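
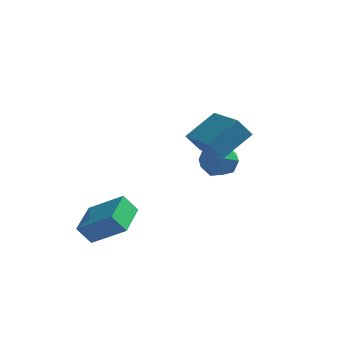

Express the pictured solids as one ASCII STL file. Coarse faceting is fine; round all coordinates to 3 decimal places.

solid 
facet normal -0.825 0.049 -0.562
outer loop
vertex -3.541 -1.678 -2.534
vertex -3.653 0.02 -2.221
vertex -2.958 -1.485 -3.373
endloop
endfacet
facet normal 0.065 -0.981 -0.181
outer loop
vertex -1.347 -1.58 -2.279
vertex -3.541 -1.678 -2.534
vertex -2.958 -1.485 -3.373
endloop
endfacet
facet normal -0.826 0.049 -0.562
outer loop
vertex -2.958 -1.485 -3.373
vertex -3.653 0.02 -2.221
vertex -3.07 0.213 -3.061
endloop
endfacet
facet normal 0.560 0.185 -0.808
outer loop
vertex -3.07 0.213 -3.061
vertex -1.347 -1.58 -2.279
vertex -2.958 -1.485 -3.373
endloop
endfacet
facet normal -0.559 -0.186 0.808
outer loop
vertex -3.541 -1.678 -2.534
vertex -2.042 -0.075 -1.127
vertex -3.653 0.02 -2.221
endloop
endfacet
facet normal 0.065 -0.981 -0.181
outer loop
vertex -1.93 -1.773 -1.439
vertex -3.541 -1.678 -2.534
vertex -1.347 -1.58 -2.279
endloop
endfacet
facet normal -0.560 -0.185 0.808
outer loop
vertex -1.93 -1.773 -1.439
vertex -2.042 -0.075 -1.127
vertex -3.541 -1.678 -2.534
endloop
endfacet
facet normal -0.065 0.981 0.181
outer loop
vertex -3.653 0.02 -2.221
vertex -2.042 -0.075 -1.127
vertex -3.07 0.213 -3.061
endloop
endfacet
facet normal 0.560 0.186 -0.808
outer loop
vertex -1.459 0.118 -1.966
vertex -1.347 -1.58 -2.279
vertex -3.07 0.213 -3.061
endloop
endfacet
facet normal -0.065 0.981 0.181
outer loop
vertex -3.07 0.213 -3.061
vertex -2.042 -0.075 -1.127
vertex -1.459 0.118 -1.966
endloop
endfacet
facet normal 0.826 -0.049 0.562
outer loop
vertex -1.459 0.118 -1.966
vertex -1.93 -1.773 -1.439
vertex -1.347 -1.58 -2.279
endloop
endfacet
facet normal 0.825 -0.049 0.562
outer loop
vertex -2.042 -0.075 -1.127
vertex -1.93 -1.773 -1.439
vertex -1.459 0.118 -1.966
endloop
endfacet
facet normal -0.685 0.691 -0.231
outer loop
vertex 0.285 1.142 2.236
vertex 1.157 2.328 3.2
vertex 0.851 1.418 1.384
endloop
endfacet
facet normal -0.496 -0.674 -0.548
outer loop
vertex 2.323 -0.068 1.88
vertex 0.285 1.142 2.236
vertex 0.851 1.418 1.384
endloop
endfacet
facet normal -0.685 0.691 -0.231
outer loop
vertex 0.851 1.418 1.384
vertex 1.157 2.328 3.2
vertex 1.723 2.604 2.348
endloop
endfacet
facet normal 0.534 0.261 -0.804
outer loop
vertex 1.723 2.604 2.348
vertex 2.323 -0.068 1.88
vertex 0.851 1.418 1.384
endloop
endfacet
facet normal -0.534 -0.261 0.804
outer loop
vertex 0.285 1.142 2.236
vertex 2.629 0.842 3.696
vertex 1.157 2.328 3.2
endloop
endfacet
facet normal -0.496 -0.674 -0.548
outer loop
vertex 1.757 -0.344 2.732
vertex 0.285 1.142 2.236
vertex 2.323 -0.068 1.88
endloop
endfacet
facet normal -0.534 -0.261 0.804
outer loop
vertex 1.757 -0.344 2.732
vertex 2.629 0.842 3.696
vertex 0.285 1.142 2.236
endloop
endfacet
facet normal 0.496 0.674 0.548
outer loop
vertex 1.157 2.328 3.2
vertex 2.629 0.842 3.696
vertex 1.723 2.604 2.348
endloop
endfacet
facet normal 0.534 0.261 -0.804
outer loop
vertex 3.195 1.118 2.844
vertex 2.323 -0.068 1.88
vertex 1.723 2.604 2.348
endloop
endfacet
facet normal 0.496 0.674 0.548
outer loop
vertex 1.723 2.604 2.348
vertex 2.629 0.842 3.696
vertex 3.195 1.118 2.844
endloop
endfacet
facet normal 0.685 -0.691 0.231
outer loop
vertex 3.195 1.118 2.844
vertex 1.757 -0.344 2.732
vertex 2.323 -0.068 1.88
endloop
endfacet
facet normal 0.685 -0.691 0.231
outer loop
vertex 2.629 0.842 3.696
vertex 1.757 -0.344 2.732
vertex 3.195 1.118 2.844
endloop
endfacet
facet normal -0.909 -0.370 0.193
outer loop
vertex -0.062 3.987 -0.638
vertex 0.342 3.043 -0.543
vertex 0.267 3.657 0.281
endloop
endfacet
facet normal -0.856 0.306 0.416
outer loop
vertex -0.062 3.987 -0.638
vertex 0.267 3.657 0.281
vertex 0.465 4.622 -0.021
endloop
endfacet
facet normal -0.687 0.712 -0.146
outer loop
vertex -0.062 3.987 -0.638
vertex 0.465 4.622 -0.021
vertex 0.662 4.605 -1.032
endloop
endfacet
facet normal -0.635 0.287 -0.717
outer loop
vertex -0.062 3.987 -0.638
vertex 0.662 4.605 -1.032
vertex 0.586 3.629 -1.355
endloop
endfacet
facet normal -0.772 -0.382 -0.508
outer loop
vertex -0.062 3.987 -0.638
vertex 0.586 3.629 -1.355
vertex 0.342 3.043 -0.543
endloop
endfacet
facet normal -0.319 0.342 0.884
outer loop
vertex 0.465 4.622 -0.021
vertex 0.267 3.657 0.281
vertex 1.194 4.071 0.455
endloop
endfacet
facet normal -0.404 -0.751 0.523
outer loop
vertex 0.267 3.657 0.281
vertex 0.342 3.043 -0.543
vertex 1.118 3.095 0.132
endloop
endfacet
facet normal -0.183 -0.770 -0.611
outer loop
vertex 0.342 3.043 -0.543
vertex 0.586 3.629 -1.355
vertex 1.315 3.078 -0.879
endloop
endfacet
facet normal 0.039 0.311 -0.950
outer loop
vertex 0.586 3.629 -1.355
vertex 0.662 4.605 -1.032
vertex 1.513 4.043 -1.181
endloop
endfacet
facet normal -0.045 0.999 -0.026
outer loop
vertex 0.662 4.605 -1.032
vertex 0.465 4.622 -0.021
vertex 1.438 4.657 -0.357
endloop
endfacet
facet normal 0.635 -0.287 0.717
outer loop
vertex 1.842 3.713 -0.262
vertex 1.194 4.071 0.455
vertex 1.118 3.095 0.132
endloop
endfacet
facet normal 0.687 -0.712 0.146
outer loop
vertex 1.842 3.713 -0.262
vertex 1.118 3.095 0.132
vertex 1.315 3.078 -0.879
endloop
endfacet
facet normal 0.856 -0.306 -0.416
outer loop
vertex 1.842 3.713 -0.262
vertex 1.315 3.078 -0.879
vertex 1.513 4.043 -1.181
endloop
endfacet
facet normal 0.909 0.370 -0.193
outer loop
vertex 1.842 3.713 -0.262
vertex 1.513 4.043 -1.181
vertex 1.438 4.657 -0.357
endloop
endfacet
facet normal 0.772 0.382 0.508
outer loop
vertex 1.842 3.713 -0.262
vertex 1.438 4.657 -0.357
vertex 1.194 4.071 0.455
endloop
endfacet
facet normal -0.039 -0.311 0.950
outer loop
vertex 1.118 3.095 0.132
vertex 1.194 4.071 0.455
vertex 0.267 3.657 0.281
endloop
endfacet
facet normal 0.045 -0.999 0.026
outer loop
vertex 1.315 3.078 -0.879
vertex 1.118 3.095 0.132
vertex 0.342 3.043 -0.543
endloop
endfacet
facet normal 0.319 -0.342 -0.884
outer loop
vertex 1.513 4.043 -1.181
vertex 1.315 3.078 -0.879
vertex 0.586 3.629 -1.355
endloop
endfacet
facet normal 0.404 0.751 -0.523
outer loop
vertex 1.438 4.657 -0.357
vertex 1.513 4.043 -1.181
vertex 0.662 4.605 -1.032
endloop
endfacet
facet normal 0.183 0.770 0.611
outer loop
vertex 1.194 4.071 0.455
vertex 1.438 4.657 -0.357
vertex 0.465 4.622 -0.021
endloop
endfacet

endsolid


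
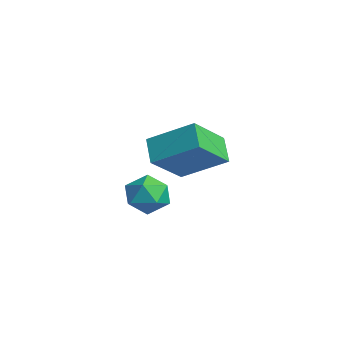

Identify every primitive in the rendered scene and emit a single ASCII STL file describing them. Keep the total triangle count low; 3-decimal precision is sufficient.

solid 
facet normal -0.798 0.430 0.423
outer loop
vertex 2.029 -1.959 -1.8
vertex 1.59 -2.697 -1.878
vertex 2.051 -2.543 -1.166
endloop
endfacet
facet normal -0.192 0.718 0.668
outer loop
vertex 2.029 -1.959 -1.8
vertex 2.051 -2.543 -1.166
vertex 2.773 -2.133 -1.399
endloop
endfacet
facet normal 0.169 0.979 0.111
outer loop
vertex 2.029 -1.959 -1.8
vertex 2.773 -2.133 -1.399
vertex 2.758 -2.033 -2.255
endloop
endfacet
facet normal -0.213 0.852 -0.479
outer loop
vertex 2.029 -1.959 -1.8
vertex 2.758 -2.033 -2.255
vertex 2.027 -2.382 -2.551
endloop
endfacet
facet normal -0.810 0.512 -0.286
outer loop
vertex 2.029 -1.959 -1.8
vertex 2.027 -2.382 -2.551
vertex 1.59 -2.697 -1.878
endloop
endfacet
facet normal 0.198 0.198 0.960
outer loop
vertex 2.773 -2.133 -1.399
vertex 2.051 -2.543 -1.166
vertex 2.793 -2.978 -1.229
endloop
endfacet
facet normal -0.781 -0.269 0.564
outer loop
vertex 2.051 -2.543 -1.166
vertex 1.59 -2.697 -1.878
vertex 2.062 -3.327 -1.525
endloop
endfacet
facet normal -0.801 -0.136 -0.584
outer loop
vertex 1.59 -2.697 -1.878
vertex 2.027 -2.382 -2.551
vertex 2.047 -3.227 -2.381
endloop
endfacet
facet normal 0.166 0.412 -0.896
outer loop
vertex 2.027 -2.382 -2.551
vertex 2.758 -2.033 -2.255
vertex 2.769 -2.817 -2.614
endloop
endfacet
facet normal 0.783 0.619 0.059
outer loop
vertex 2.758 -2.033 -2.255
vertex 2.773 -2.133 -1.399
vertex 3.23 -2.663 -1.902
endloop
endfacet
facet normal 0.213 -0.852 0.479
outer loop
vertex 2.791 -3.401 -1.98
vertex 2.793 -2.978 -1.229
vertex 2.062 -3.327 -1.525
endloop
endfacet
facet normal -0.169 -0.979 -0.111
outer loop
vertex 2.791 -3.401 -1.98
vertex 2.062 -3.327 -1.525
vertex 2.047 -3.227 -2.381
endloop
endfacet
facet normal 0.192 -0.718 -0.668
outer loop
vertex 2.791 -3.401 -1.98
vertex 2.047 -3.227 -2.381
vertex 2.769 -2.817 -2.614
endloop
endfacet
facet normal 0.798 -0.430 -0.423
outer loop
vertex 2.791 -3.401 -1.98
vertex 2.769 -2.817 -2.614
vertex 3.23 -2.663 -1.902
endloop
endfacet
facet normal 0.810 -0.512 0.286
outer loop
vertex 2.791 -3.401 -1.98
vertex 3.23 -2.663 -1.902
vertex 2.793 -2.978 -1.229
endloop
endfacet
facet normal -0.166 -0.412 0.896
outer loop
vertex 2.062 -3.327 -1.525
vertex 2.793 -2.978 -1.229
vertex 2.051 -2.543 -1.166
endloop
endfacet
facet normal -0.783 -0.619 -0.059
outer loop
vertex 2.047 -3.227 -2.381
vertex 2.062 -3.327 -1.525
vertex 1.59 -2.697 -1.878
endloop
endfacet
facet normal -0.198 -0.198 -0.960
outer loop
vertex 2.769 -2.817 -2.614
vertex 2.047 -3.227 -2.381
vertex 2.027 -2.382 -2.551
endloop
endfacet
facet normal 0.781 0.269 -0.564
outer loop
vertex 3.23 -2.663 -1.902
vertex 2.769 -2.817 -2.614
vertex 2.758 -2.033 -2.255
endloop
endfacet
facet normal 0.801 0.136 0.584
outer loop
vertex 2.793 -2.978 -1.229
vertex 3.23 -2.663 -1.902
vertex 2.773 -2.133 -1.399
endloop
endfacet
facet normal -0.776 0.152 0.612
outer loop
vertex -0.695 0.174 -0.316
vertex -1.381 1.564 -1.531
vertex -1.742 -1.203 -1.3
endloop
endfacet
facet normal 0.349 -0.706 0.617
outer loop
vertex -0.819 -1.384 -2.029
vertex -0.695 0.174 -0.316
vertex -1.742 -1.203 -1.3
endloop
endfacet
facet normal -0.776 0.152 0.612
outer loop
vertex -1.742 -1.203 -1.3
vertex -1.381 1.564 -1.531
vertex -2.428 0.188 -2.515
endloop
endfacet
facet normal -0.526 -0.692 -0.495
outer loop
vertex -2.428 0.188 -2.515
vertex -0.819 -1.384 -2.029
vertex -1.742 -1.203 -1.3
endloop
endfacet
facet normal 0.526 0.692 0.494
outer loop
vertex -0.695 0.174 -0.316
vertex -0.458 1.383 -2.26
vertex -1.381 1.564 -1.531
endloop
endfacet
facet normal 0.348 -0.706 0.617
outer loop
vertex 0.228 -0.008 -1.045
vertex -0.695 0.174 -0.316
vertex -0.819 -1.384 -2.029
endloop
endfacet
facet normal 0.527 0.692 0.494
outer loop
vertex 0.228 -0.008 -1.045
vertex -0.458 1.383 -2.26
vertex -0.695 0.174 -0.316
endloop
endfacet
facet normal -0.348 0.706 -0.617
outer loop
vertex -1.381 1.564 -1.531
vertex -0.458 1.383 -2.26
vertex -2.428 0.188 -2.515
endloop
endfacet
facet normal -0.527 -0.692 -0.494
outer loop
vertex -1.505 0.006 -3.244
vertex -0.819 -1.384 -2.029
vertex -2.428 0.188 -2.515
endloop
endfacet
facet normal -0.348 0.706 -0.617
outer loop
vertex -2.428 0.188 -2.515
vertex -0.458 1.383 -2.26
vertex -1.505 0.006 -3.244
endloop
endfacet
facet normal 0.776 -0.152 -0.612
outer loop
vertex -1.505 0.006 -3.244
vertex 0.228 -0.008 -1.045
vertex -0.819 -1.384 -2.029
endloop
endfacet
facet normal 0.776 -0.152 -0.612
outer loop
vertex -0.458 1.383 -2.26
vertex 0.228 -0.008 -1.045
vertex -1.505 0.006 -3.244
endloop
endfacet

endsolid


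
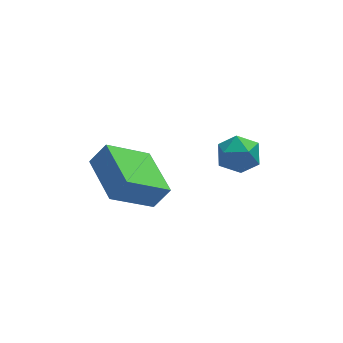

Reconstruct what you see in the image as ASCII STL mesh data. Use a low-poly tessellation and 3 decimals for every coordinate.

solid 
facet normal -0.776 -0.174 0.606
outer loop
vertex -3.773 0.555 1.205
vertex -4.113 2.542 1.339
vertex -4.381 0.505 0.412
endloop
endfacet
facet normal 0.168 -0.983 -0.067
outer loop
vertex -2.807 0.858 -0.819
vertex -3.773 0.555 1.205
vertex -4.381 0.505 0.412
endloop
endfacet
facet normal -0.775 -0.174 0.607
outer loop
vertex -4.381 0.505 0.412
vertex -4.113 2.542 1.339
vertex -4.722 2.491 0.547
endloop
endfacet
facet normal -0.608 -0.051 -0.792
outer loop
vertex -4.722 2.491 0.547
vertex -2.807 0.858 -0.819
vertex -4.381 0.505 0.412
endloop
endfacet
facet normal 0.608 0.051 0.792
outer loop
vertex -3.773 0.555 1.205
vertex -2.539 2.895 0.108
vertex -4.113 2.542 1.339
endloop
endfacet
facet normal 0.169 -0.983 -0.067
outer loop
vertex -2.198 0.909 -0.027
vertex -3.773 0.555 1.205
vertex -2.807 0.858 -0.819
endloop
endfacet
facet normal 0.608 0.051 0.792
outer loop
vertex -2.198 0.909 -0.027
vertex -2.539 2.895 0.108
vertex -3.773 0.555 1.205
endloop
endfacet
facet normal -0.169 0.983 0.066
outer loop
vertex -4.113 2.542 1.339
vertex -2.539 2.895 0.108
vertex -4.722 2.491 0.547
endloop
endfacet
facet normal -0.608 -0.051 -0.792
outer loop
vertex -3.147 2.845 -0.685
vertex -2.807 0.858 -0.819
vertex -4.722 2.491 0.547
endloop
endfacet
facet normal -0.168 0.983 0.067
outer loop
vertex -4.722 2.491 0.547
vertex -2.539 2.895 0.108
vertex -3.147 2.845 -0.685
endloop
endfacet
facet normal 0.775 0.174 -0.607
outer loop
vertex -3.147 2.845 -0.685
vertex -2.198 0.909 -0.027
vertex -2.807 0.858 -0.819
endloop
endfacet
facet normal 0.776 0.174 -0.606
outer loop
vertex -2.539 2.895 0.108
vertex -2.198 0.909 -0.027
vertex -3.147 2.845 -0.685
endloop
endfacet
facet normal -0.785 0.460 -0.415
outer loop
vertex 0.087 1.99 0.286
vertex -0.427 1.348 0.548
vertex -0.296 2.031 1.057
endloop
endfacet
facet normal -0.298 0.934 -0.198
outer loop
vertex 0.087 1.99 0.286
vertex -0.296 2.031 1.057
vertex 0.527 2.275 0.97
endloop
endfacet
facet normal 0.316 0.786 -0.531
outer loop
vertex 0.087 1.99 0.286
vertex 0.527 2.275 0.97
vertex 0.904 1.743 0.406
endloop
endfacet
facet normal 0.207 0.221 -0.953
outer loop
vertex 0.087 1.99 0.286
vertex 0.904 1.743 0.406
vertex 0.315 1.17 0.145
endloop
endfacet
facet normal -0.474 0.020 -0.881
outer loop
vertex 0.087 1.99 0.286
vertex 0.315 1.17 0.145
vertex -0.427 1.348 0.548
endloop
endfacet
facet normal -0.197 0.842 0.502
outer loop
vertex 0.527 2.275 0.97
vertex -0.296 2.031 1.057
vertex 0.285 1.81 1.655
endloop
endfacet
facet normal -0.985 0.075 0.153
outer loop
vertex -0.296 2.031 1.057
vertex -0.427 1.348 0.548
vertex -0.304 1.237 1.394
endloop
endfacet
facet normal -0.480 -0.638 -0.602
outer loop
vertex -0.427 1.348 0.548
vertex 0.315 1.17 0.145
vertex 0.073 0.705 0.83
endloop
endfacet
facet normal 0.621 -0.311 -0.719
outer loop
vertex 0.315 1.17 0.145
vertex 0.904 1.743 0.406
vertex 0.896 0.949 0.743
endloop
endfacet
facet normal 0.797 0.603 -0.037
outer loop
vertex 0.904 1.743 0.406
vertex 0.527 2.275 0.97
vertex 1.027 1.632 1.252
endloop
endfacet
facet normal -0.207 -0.221 0.953
outer loop
vertex 0.513 0.99 1.514
vertex 0.285 1.81 1.655
vertex -0.304 1.237 1.394
endloop
endfacet
facet normal -0.316 -0.786 0.531
outer loop
vertex 0.513 0.99 1.514
vertex -0.304 1.237 1.394
vertex 0.073 0.705 0.83
endloop
endfacet
facet normal 0.298 -0.934 0.198
outer loop
vertex 0.513 0.99 1.514
vertex 0.073 0.705 0.83
vertex 0.896 0.949 0.743
endloop
endfacet
facet normal 0.785 -0.460 0.415
outer loop
vertex 0.513 0.99 1.514
vertex 0.896 0.949 0.743
vertex 1.027 1.632 1.252
endloop
endfacet
facet normal 0.474 -0.020 0.881
outer loop
vertex 0.513 0.99 1.514
vertex 1.027 1.632 1.252
vertex 0.285 1.81 1.655
endloop
endfacet
facet normal -0.621 0.311 0.719
outer loop
vertex -0.304 1.237 1.394
vertex 0.285 1.81 1.655
vertex -0.296 2.031 1.057
endloop
endfacet
facet normal -0.797 -0.603 0.037
outer loop
vertex 0.073 0.705 0.83
vertex -0.304 1.237 1.394
vertex -0.427 1.348 0.548
endloop
endfacet
facet normal 0.197 -0.842 -0.502
outer loop
vertex 0.896 0.949 0.743
vertex 0.073 0.705 0.83
vertex 0.315 1.17 0.145
endloop
endfacet
facet normal 0.985 -0.075 -0.153
outer loop
vertex 1.027 1.632 1.252
vertex 0.896 0.949 0.743
vertex 0.904 1.743 0.406
endloop
endfacet
facet normal 0.480 0.638 0.602
outer loop
vertex 0.285 1.81 1.655
vertex 1.027 1.632 1.252
vertex 0.527 2.275 0.97
endloop
endfacet

endsolid


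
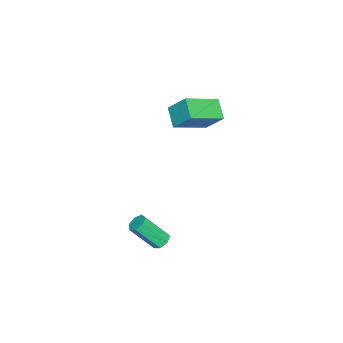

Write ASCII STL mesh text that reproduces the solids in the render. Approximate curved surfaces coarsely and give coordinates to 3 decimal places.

solid 
facet normal -0.690 0.587 -0.424
outer loop
vertex -4.672 -0.83 0.959
vertex -3.78 -0.224 0.347
vertex -4.796 -1.798 -0.18
endloop
endfacet
facet normal -0.719 -0.489 0.494
outer loop
vertex -3.34 -3.036 0.713
vertex -4.672 -0.83 0.959
vertex -4.796 -1.798 -0.18
endloop
endfacet
facet normal -0.690 0.587 -0.423
outer loop
vertex -4.796 -1.798 -0.18
vertex -3.78 -0.224 0.347
vertex -3.904 -1.191 -0.792
endloop
endfacet
facet normal -0.082 -0.645 -0.760
outer loop
vertex -3.904 -1.191 -0.792
vertex -3.34 -3.036 0.713
vertex -4.796 -1.798 -0.18
endloop
endfacet
facet normal 0.083 0.645 0.760
outer loop
vertex -4.672 -0.83 0.959
vertex -2.324 -1.462 1.24
vertex -3.78 -0.224 0.347
endloop
endfacet
facet normal -0.719 -0.489 0.494
outer loop
vertex -3.216 -2.069 1.852
vertex -4.672 -0.83 0.959
vertex -3.34 -3.036 0.713
endloop
endfacet
facet normal 0.083 0.645 0.760
outer loop
vertex -3.216 -2.069 1.852
vertex -2.324 -1.462 1.24
vertex -4.672 -0.83 0.959
endloop
endfacet
facet normal 0.719 0.489 -0.494
outer loop
vertex -3.78 -0.224 0.347
vertex -2.324 -1.462 1.24
vertex -3.904 -1.191 -0.792
endloop
endfacet
facet normal -0.083 -0.645 -0.760
outer loop
vertex -2.448 -2.43 0.101
vertex -3.34 -3.036 0.713
vertex -3.904 -1.191 -0.792
endloop
endfacet
facet normal 0.719 0.489 -0.494
outer loop
vertex -3.904 -1.191 -0.792
vertex -2.324 -1.462 1.24
vertex -2.448 -2.43 0.101
endloop
endfacet
facet normal 0.690 -0.587 0.424
outer loop
vertex -2.448 -2.43 0.101
vertex -3.216 -2.069 1.852
vertex -3.34 -3.036 0.713
endloop
endfacet
facet normal 0.690 -0.587 0.424
outer loop
vertex -2.324 -1.462 1.24
vertex -3.216 -2.069 1.852
vertex -2.448 -2.43 0.101
endloop
endfacet
facet normal -0.185 0.612 -0.769
outer loop
vertex 2.985 -1.43 -4.334
vertex 2.589 -1.194 -4.051
vertex 3.113 -1.062 -4.072
endloop
endfacet
facet normal 0.944 -0.107 -0.311
outer loop
vertex 2.985 -1.43 -4.334
vertex 3.113 -1.062 -4.072
vertex 3.326 -2.561 -2.911
endloop
endfacet
facet normal 0.944 -0.107 -0.311
outer loop
vertex 3.326 -2.561 -2.911
vertex 3.113 -1.062 -4.072
vertex 3.454 -2.194 -2.649
endloop
endfacet
facet normal 0.184 -0.613 0.768
outer loop
vertex 3.326 -2.561 -2.911
vertex 3.454 -2.194 -2.649
vertex 2.931 -2.326 -2.629
endloop
endfacet
facet normal -0.185 0.611 -0.770
outer loop
vertex 3.113 -1.062 -4.072
vertex 2.589 -1.194 -4.051
vertex 2.846 -0.794 -3.795
endloop
endfacet
facet normal 0.801 0.547 0.243
outer loop
vertex 3.113 -1.062 -4.072
vertex 2.846 -0.794 -3.795
vertex 3.454 -2.194 -2.649
endloop
endfacet
facet normal 0.802 0.546 0.242
outer loop
vertex 3.454 -2.194 -2.649
vertex 2.846 -0.794 -3.795
vertex 3.188 -1.926 -2.372
endloop
endfacet
facet normal 0.184 -0.612 0.769
outer loop
vertex 3.454 -2.194 -2.649
vertex 3.188 -1.926 -2.372
vertex 2.931 -2.326 -2.629
endloop
endfacet
facet normal -0.184 0.611 -0.770
outer loop
vertex 2.846 -0.794 -3.795
vertex 2.589 -1.194 -4.051
vertex 2.386 -0.827 -3.711
endloop
endfacet
facet normal 0.055 0.788 0.613
outer loop
vertex 2.846 -0.794 -3.795
vertex 2.386 -0.827 -3.711
vertex 3.188 -1.926 -2.372
endloop
endfacet
facet normal 0.055 0.788 0.613
outer loop
vertex 3.188 -1.926 -2.372
vertex 2.386 -0.827 -3.711
vertex 2.728 -1.959 -2.288
endloop
endfacet
facet normal 0.184 -0.612 0.769
outer loop
vertex 3.188 -1.926 -2.372
vertex 2.728 -1.959 -2.288
vertex 2.931 -2.326 -2.629
endloop
endfacet
facet normal -0.184 0.611 -0.770
outer loop
vertex 2.386 -0.827 -3.711
vertex 2.589 -1.194 -4.051
vertex 2.079 -1.136 -3.883
endloop
endfacet
facet normal -0.732 0.436 0.523
outer loop
vertex 2.386 -0.827 -3.711
vertex 2.079 -1.136 -3.883
vertex 2.728 -1.959 -2.288
endloop
endfacet
facet normal -0.732 0.436 0.523
outer loop
vertex 2.728 -1.959 -2.288
vertex 2.079 -1.136 -3.883
vertex 2.421 -2.268 -2.46
endloop
endfacet
facet normal 0.185 -0.612 0.769
outer loop
vertex 2.728 -1.959 -2.288
vertex 2.421 -2.268 -2.46
vertex 2.931 -2.326 -2.629
endloop
endfacet
facet normal -0.184 0.612 -0.769
outer loop
vertex 2.079 -1.136 -3.883
vertex 2.589 -1.194 -4.051
vertex 2.156 -1.489 -4.182
endloop
endfacet
facet normal -0.969 -0.244 0.039
outer loop
vertex 2.079 -1.136 -3.883
vertex 2.156 -1.489 -4.182
vertex 2.421 -2.268 -2.46
endloop
endfacet
facet normal -0.969 -0.244 0.039
outer loop
vertex 2.421 -2.268 -2.46
vertex 2.156 -1.489 -4.182
vertex 2.498 -2.621 -2.759
endloop
endfacet
facet normal 0.185 -0.611 0.769
outer loop
vertex 2.421 -2.268 -2.46
vertex 2.498 -2.621 -2.759
vertex 2.931 -2.326 -2.629
endloop
endfacet
facet normal -0.185 0.613 -0.768
outer loop
vertex 2.156 -1.489 -4.182
vertex 2.589 -1.194 -4.051
vertex 2.559 -1.619 -4.383
endloop
endfacet
facet normal -0.476 -0.741 -0.475
outer loop
vertex 2.156 -1.489 -4.182
vertex 2.559 -1.619 -4.383
vertex 2.498 -2.621 -2.759
endloop
endfacet
facet normal -0.476 -0.741 -0.475
outer loop
vertex 2.498 -2.621 -2.759
vertex 2.559 -1.619 -4.383
vertex 2.901 -2.751 -2.96
endloop
endfacet
facet normal 0.186 -0.612 0.769
outer loop
vertex 2.498 -2.621 -2.759
vertex 2.901 -2.751 -2.96
vertex 2.931 -2.326 -2.629
endloop
endfacet
facet normal -0.184 0.613 -0.768
outer loop
vertex 2.559 -1.619 -4.383
vertex 2.589 -1.194 -4.051
vertex 2.985 -1.43 -4.334
endloop
endfacet
facet normal 0.374 -0.680 -0.631
outer loop
vertex 2.559 -1.619 -4.383
vertex 2.985 -1.43 -4.334
vertex 2.901 -2.751 -2.96
endloop
endfacet
facet normal 0.376 -0.679 -0.630
outer loop
vertex 2.901 -2.751 -2.96
vertex 2.985 -1.43 -4.334
vertex 3.326 -2.561 -2.911
endloop
endfacet
facet normal 0.185 -0.612 0.769
outer loop
vertex 2.901 -2.751 -2.96
vertex 3.326 -2.561 -2.911
vertex 2.931 -2.326 -2.629
endloop
endfacet

endsolid


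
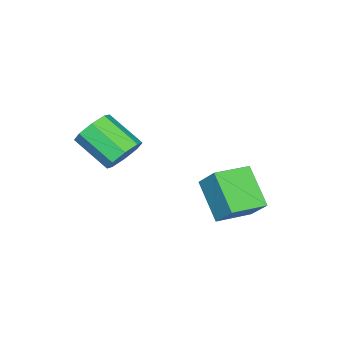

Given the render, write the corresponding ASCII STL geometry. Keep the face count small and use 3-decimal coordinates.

solid 
facet normal 0.069 0.828 -0.557
outer loop
vertex 0.019 -1.08 1.572
vertex -0.554 -1.448 0.954
vertex -0.655 -0.932 1.709
endloop
endfacet
facet normal 0.278 0.520 0.808
outer loop
vertex 0.019 -1.08 1.572
vertex -0.655 -0.932 1.709
vertex -0.112 -2.645 2.624
endloop
endfacet
facet normal 0.279 0.520 0.808
outer loop
vertex -0.112 -2.645 2.624
vertex -0.655 -0.932 1.709
vertex -0.787 -2.496 2.761
endloop
endfacet
facet normal -0.070 -0.828 0.556
outer loop
vertex -0.112 -2.645 2.624
vertex -0.787 -2.496 2.761
vertex -0.686 -3.012 2.006
endloop
endfacet
facet normal 0.071 0.828 -0.556
outer loop
vertex -0.655 -0.932 1.709
vertex -0.554 -1.448 0.954
vertex -1.271 -1.085 1.403
endloop
endfacet
facet normal -0.480 0.517 0.708
outer loop
vertex -0.655 -0.932 1.709
vertex -1.271 -1.085 1.403
vertex -0.787 -2.496 2.761
endloop
endfacet
facet normal -0.482 0.516 0.708
outer loop
vertex -0.787 -2.496 2.761
vertex -1.271 -1.085 1.403
vertex -1.402 -2.65 2.455
endloop
endfacet
facet normal -0.070 -0.828 0.557
outer loop
vertex -0.787 -2.496 2.761
vertex -1.402 -2.65 2.455
vertex -0.686 -3.012 2.006
endloop
endfacet
facet normal 0.071 0.828 -0.557
outer loop
vertex -1.271 -1.085 1.403
vertex -0.554 -1.448 0.954
vertex -1.466 -1.451 0.834
endloop
endfacet
facet normal -0.958 0.210 0.193
outer loop
vertex -1.271 -1.085 1.403
vertex -1.466 -1.451 0.834
vertex -1.402 -2.65 2.455
endloop
endfacet
facet normal -0.958 0.211 0.194
outer loop
vertex -1.402 -2.65 2.455
vertex -1.466 -1.451 0.834
vertex -1.598 -3.016 1.887
endloop
endfacet
facet normal -0.069 -0.828 0.557
outer loop
vertex -1.402 -2.65 2.455
vertex -1.598 -3.016 1.887
vertex -0.686 -3.012 2.006
endloop
endfacet
facet normal 0.071 0.828 -0.557
outer loop
vertex -1.466 -1.451 0.834
vertex -0.554 -1.448 0.954
vertex -1.128 -1.815 0.336
endloop
endfacet
facet normal -0.874 -0.218 -0.434
outer loop
vertex -1.466 -1.451 0.834
vertex -1.128 -1.815 0.336
vertex -1.598 -3.016 1.887
endloop
endfacet
facet normal -0.874 -0.219 -0.434
outer loop
vertex -1.598 -3.016 1.887
vertex -1.128 -1.815 0.336
vertex -1.259 -3.38 1.388
endloop
endfacet
facet normal -0.069 -0.828 0.557
outer loop
vertex -1.598 -3.016 1.887
vertex -1.259 -3.38 1.388
vertex -0.686 -3.012 2.006
endloop
endfacet
facet normal 0.070 0.828 -0.556
outer loop
vertex -1.128 -1.815 0.336
vertex -0.554 -1.448 0.954
vertex -0.453 -1.964 0.199
endloop
endfacet
facet normal -0.279 -0.520 -0.808
outer loop
vertex -1.128 -1.815 0.336
vertex -0.453 -1.964 0.199
vertex -1.259 -3.38 1.388
endloop
endfacet
facet normal -0.278 -0.520 -0.808
outer loop
vertex -1.259 -3.38 1.388
vertex -0.453 -1.964 0.199
vertex -0.585 -3.528 1.251
endloop
endfacet
facet normal -0.069 -0.828 0.557
outer loop
vertex -1.259 -3.38 1.388
vertex -0.585 -3.528 1.251
vertex -0.686 -3.012 2.006
endloop
endfacet
facet normal 0.070 0.828 -0.557
outer loop
vertex -0.453 -1.964 0.199
vertex -0.554 -1.448 0.954
vertex 0.162 -1.81 0.505
endloop
endfacet
facet normal 0.482 -0.517 -0.708
outer loop
vertex -0.453 -1.964 0.199
vertex 0.162 -1.81 0.505
vertex -0.585 -3.528 1.251
endloop
endfacet
facet normal 0.480 -0.517 -0.709
outer loop
vertex -0.585 -3.528 1.251
vertex 0.162 -1.81 0.505
vertex 0.031 -3.375 1.557
endloop
endfacet
facet normal -0.071 -0.828 0.556
outer loop
vertex -0.585 -3.528 1.251
vertex 0.031 -3.375 1.557
vertex -0.686 -3.012 2.006
endloop
endfacet
facet normal 0.069 0.828 -0.557
outer loop
vertex 0.162 -1.81 0.505
vertex -0.554 -1.448 0.954
vertex 0.358 -1.444 1.073
endloop
endfacet
facet normal 0.958 -0.211 -0.195
outer loop
vertex 0.162 -1.81 0.505
vertex 0.358 -1.444 1.073
vertex 0.031 -3.375 1.557
endloop
endfacet
facet normal 0.958 -0.211 -0.193
outer loop
vertex 0.031 -3.375 1.557
vertex 0.358 -1.444 1.073
vertex 0.226 -3.009 2.126
endloop
endfacet
facet normal -0.071 -0.828 0.557
outer loop
vertex 0.031 -3.375 1.557
vertex 0.226 -3.009 2.126
vertex -0.686 -3.012 2.006
endloop
endfacet
facet normal 0.069 0.828 -0.557
outer loop
vertex 0.358 -1.444 1.073
vertex -0.554 -1.448 0.954
vertex 0.019 -1.08 1.572
endloop
endfacet
facet normal 0.874 0.218 0.434
outer loop
vertex 0.358 -1.444 1.073
vertex 0.019 -1.08 1.572
vertex 0.226 -3.009 2.126
endloop
endfacet
facet normal 0.874 0.218 0.434
outer loop
vertex 0.226 -3.009 2.126
vertex 0.019 -1.08 1.572
vertex -0.112 -2.645 2.624
endloop
endfacet
facet normal -0.071 -0.828 0.557
outer loop
vertex 0.226 -3.009 2.126
vertex -0.112 -2.645 2.624
vertex -0.686 -3.012 2.006
endloop
endfacet
facet normal -0.413 -0.610 0.677
outer loop
vertex -3.304 0.971 -0.802
vertex -4.756 1.781 -0.957
vertex -3.702 0.05 -1.875
endloop
endfacet
facet normal 0.870 -0.485 0.093
outer loop
vertex -2.844 1.319 -3.283
vertex -3.304 0.971 -0.802
vertex -3.702 0.05 -1.875
endloop
endfacet
facet normal -0.413 -0.610 0.676
outer loop
vertex -3.702 0.05 -1.875
vertex -4.756 1.781 -0.957
vertex -5.155 0.86 -2.031
endloop
endfacet
facet normal -0.271 -0.627 -0.730
outer loop
vertex -5.155 0.86 -2.031
vertex -2.844 1.319 -3.283
vertex -3.702 0.05 -1.875
endloop
endfacet
facet normal 0.272 0.627 0.730
outer loop
vertex -3.304 0.971 -0.802
vertex -3.898 3.05 -2.365
vertex -4.756 1.781 -0.957
endloop
endfacet
facet normal 0.869 -0.485 0.093
outer loop
vertex -2.445 2.24 -2.209
vertex -3.304 0.971 -0.802
vertex -2.844 1.319 -3.283
endloop
endfacet
facet normal 0.271 0.627 0.731
outer loop
vertex -2.445 2.24 -2.209
vertex -3.898 3.05 -2.365
vertex -3.304 0.971 -0.802
endloop
endfacet
facet normal -0.870 0.485 -0.093
outer loop
vertex -4.756 1.781 -0.957
vertex -3.898 3.05 -2.365
vertex -5.155 0.86 -2.031
endloop
endfacet
facet normal -0.271 -0.626 -0.731
outer loop
vertex -4.296 2.129 -3.438
vertex -2.844 1.319 -3.283
vertex -5.155 0.86 -2.031
endloop
endfacet
facet normal -0.870 0.485 -0.094
outer loop
vertex -5.155 0.86 -2.031
vertex -3.898 3.05 -2.365
vertex -4.296 2.129 -3.438
endloop
endfacet
facet normal 0.413 0.610 -0.676
outer loop
vertex -4.296 2.129 -3.438
vertex -2.445 2.24 -2.209
vertex -2.844 1.319 -3.283
endloop
endfacet
facet normal 0.413 0.610 -0.677
outer loop
vertex -3.898 3.05 -2.365
vertex -2.445 2.24 -2.209
vertex -4.296 2.129 -3.438
endloop
endfacet

endsolid


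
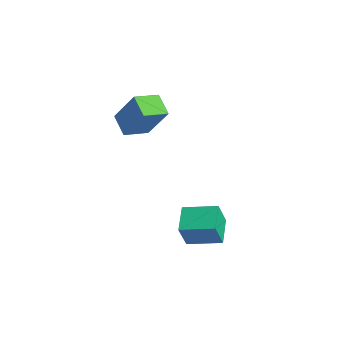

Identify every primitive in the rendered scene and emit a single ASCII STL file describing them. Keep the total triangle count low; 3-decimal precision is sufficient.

solid 
facet normal -0.632 -0.756 -0.171
outer loop
vertex 4.021 -2.02 -3.762
vertex 2.954 -1.278 -3.097
vertex 3.655 -1.433 -5.002
endloop
endfacet
facet normal 0.730 -0.508 -0.456
outer loop
vertex 4.686 -0.202 -4.723
vertex 4.021 -2.02 -3.762
vertex 3.655 -1.433 -5.002
endloop
endfacet
facet normal -0.632 -0.756 -0.171
outer loop
vertex 3.655 -1.433 -5.002
vertex 2.954 -1.278 -3.097
vertex 2.588 -0.691 -4.337
endloop
endfacet
facet normal -0.257 0.413 -0.874
outer loop
vertex 2.588 -0.691 -4.337
vertex 4.686 -0.202 -4.723
vertex 3.655 -1.433 -5.002
endloop
endfacet
facet normal 0.257 -0.413 0.874
outer loop
vertex 4.021 -2.02 -3.762
vertex 3.985 -0.047 -2.818
vertex 2.954 -1.278 -3.097
endloop
endfacet
facet normal 0.730 -0.508 -0.456
outer loop
vertex 5.052 -0.789 -3.483
vertex 4.021 -2.02 -3.762
vertex 4.686 -0.202 -4.723
endloop
endfacet
facet normal 0.257 -0.413 0.874
outer loop
vertex 5.052 -0.789 -3.483
vertex 3.985 -0.047 -2.818
vertex 4.021 -2.02 -3.762
endloop
endfacet
facet normal -0.730 0.508 0.456
outer loop
vertex 2.954 -1.278 -3.097
vertex 3.985 -0.047 -2.818
vertex 2.588 -0.691 -4.337
endloop
endfacet
facet normal -0.257 0.413 -0.874
outer loop
vertex 3.619 0.54 -4.058
vertex 4.686 -0.202 -4.723
vertex 2.588 -0.691 -4.337
endloop
endfacet
facet normal -0.730 0.508 0.456
outer loop
vertex 2.588 -0.691 -4.337
vertex 3.985 -0.047 -2.818
vertex 3.619 0.54 -4.058
endloop
endfacet
facet normal 0.632 0.756 0.171
outer loop
vertex 3.619 0.54 -4.058
vertex 5.052 -0.789 -3.483
vertex 4.686 -0.202 -4.723
endloop
endfacet
facet normal 0.632 0.756 0.171
outer loop
vertex 3.985 -0.047 -2.818
vertex 5.052 -0.789 -3.483
vertex 3.619 0.54 -4.058
endloop
endfacet
facet normal -0.586 -0.178 -0.790
outer loop
vertex -1.75 -2.198 0.691
vertex -1.855 -0.919 0.481
vertex -0.742 -2.237 -0.048
endloop
endfacet
facet normal 0.081 -0.983 0.162
outer loop
vertex 0.495 -1.861 1.619
vertex -1.75 -2.198 0.691
vertex -0.742 -2.237 -0.048
endloop
endfacet
facet normal -0.587 -0.178 -0.790
outer loop
vertex -0.742 -2.237 -0.048
vertex -1.855 -0.919 0.481
vertex -0.848 -0.958 -0.258
endloop
endfacet
facet normal 0.806 -0.030 -0.591
outer loop
vertex -0.848 -0.958 -0.258
vertex 0.495 -1.861 1.619
vertex -0.742 -2.237 -0.048
endloop
endfacet
facet normal -0.806 0.031 0.591
outer loop
vertex -1.75 -2.198 0.691
vertex -0.618 -0.543 2.148
vertex -1.855 -0.919 0.481
endloop
endfacet
facet normal 0.081 -0.984 0.162
outer loop
vertex -0.512 -1.822 2.358
vertex -1.75 -2.198 0.691
vertex 0.495 -1.861 1.619
endloop
endfacet
facet normal -0.806 0.030 0.592
outer loop
vertex -0.512 -1.822 2.358
vertex -0.618 -0.543 2.148
vertex -1.75 -2.198 0.691
endloop
endfacet
facet normal -0.081 0.983 -0.162
outer loop
vertex -1.855 -0.919 0.481
vertex -0.618 -0.543 2.148
vertex -0.848 -0.958 -0.258
endloop
endfacet
facet normal 0.806 -0.031 -0.591
outer loop
vertex 0.39 -0.582 1.409
vertex 0.495 -1.861 1.619
vertex -0.848 -0.958 -0.258
endloop
endfacet
facet normal -0.081 0.984 -0.162
outer loop
vertex -0.848 -0.958 -0.258
vertex -0.618 -0.543 2.148
vertex 0.39 -0.582 1.409
endloop
endfacet
facet normal 0.587 0.178 0.790
outer loop
vertex 0.39 -0.582 1.409
vertex -0.512 -1.822 2.358
vertex 0.495 -1.861 1.619
endloop
endfacet
facet normal 0.586 0.178 0.790
outer loop
vertex -0.618 -0.543 2.148
vertex -0.512 -1.822 2.358
vertex 0.39 -0.582 1.409
endloop
endfacet

endsolid


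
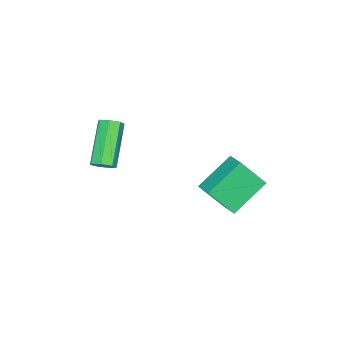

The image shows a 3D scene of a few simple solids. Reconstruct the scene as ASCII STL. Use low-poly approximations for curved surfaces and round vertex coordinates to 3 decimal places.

solid 
facet normal -0.524 -0.777 -0.349
outer loop
vertex -0.678 0.091 -2.711
vertex -2.207 0.669 -1.704
vertex -1.18 1.008 -4.0
endloop
endfacet
facet normal 0.796 -0.301 -0.524
outer loop
vertex -0.693 1.731 -3.676
vertex -0.678 0.091 -2.711
vertex -1.18 1.008 -4.0
endloop
endfacet
facet normal -0.524 -0.777 -0.349
outer loop
vertex -1.18 1.008 -4.0
vertex -2.207 0.669 -1.704
vertex -2.709 1.586 -2.993
endloop
endfacet
facet normal -0.303 0.552 -0.777
outer loop
vertex -2.709 1.586 -2.993
vertex -0.693 1.731 -3.676
vertex -1.18 1.008 -4.0
endloop
endfacet
facet normal 0.303 -0.552 0.777
outer loop
vertex -0.678 0.091 -2.711
vertex -1.72 1.392 -1.38
vertex -2.207 0.669 -1.704
endloop
endfacet
facet normal 0.796 -0.301 -0.524
outer loop
vertex -0.191 0.814 -2.387
vertex -0.678 0.091 -2.711
vertex -0.693 1.731 -3.676
endloop
endfacet
facet normal 0.303 -0.552 0.777
outer loop
vertex -0.191 0.814 -2.387
vertex -1.72 1.392 -1.38
vertex -0.678 0.091 -2.711
endloop
endfacet
facet normal -0.796 0.301 0.524
outer loop
vertex -2.207 0.669 -1.704
vertex -1.72 1.392 -1.38
vertex -2.709 1.586 -2.993
endloop
endfacet
facet normal -0.303 0.552 -0.777
outer loop
vertex -2.222 2.309 -2.669
vertex -0.693 1.731 -3.676
vertex -2.709 1.586 -2.993
endloop
endfacet
facet normal -0.796 0.301 0.524
outer loop
vertex -2.709 1.586 -2.993
vertex -1.72 1.392 -1.38
vertex -2.222 2.309 -2.669
endloop
endfacet
facet normal 0.524 0.777 0.349
outer loop
vertex -2.222 2.309 -2.669
vertex -0.191 0.814 -2.387
vertex -0.693 1.731 -3.676
endloop
endfacet
facet normal 0.524 0.777 0.349
outer loop
vertex -1.72 1.392 -1.38
vertex -0.191 0.814 -2.387
vertex -2.222 2.309 -2.669
endloop
endfacet
facet normal 0.722 0.274 -0.635
outer loop
vertex 3.522 -1.67 1.214
vertex 3.216 -1.795 0.812
vertex 3.259 -1.338 1.058
endloop
endfacet
facet normal 0.372 0.620 0.691
outer loop
vertex 3.522 -1.67 1.214
vertex 3.259 -1.338 1.058
vertex 2.07 -2.221 2.49
endloop
endfacet
facet normal 0.371 0.621 0.691
outer loop
vertex 2.07 -2.221 2.49
vertex 3.259 -1.338 1.058
vertex 1.807 -1.889 2.333
endloop
endfacet
facet normal -0.723 -0.273 0.635
outer loop
vertex 2.07 -2.221 2.49
vertex 1.807 -1.889 2.333
vertex 1.764 -2.345 2.088
endloop
endfacet
facet normal 0.723 0.274 -0.635
outer loop
vertex 3.259 -1.338 1.058
vertex 3.216 -1.795 0.812
vertex 2.964 -1.35 0.717
endloop
endfacet
facet normal -0.224 0.961 0.160
outer loop
vertex 3.259 -1.338 1.058
vertex 2.964 -1.35 0.717
vertex 1.807 -1.889 2.333
endloop
endfacet
facet normal -0.224 0.961 0.160
outer loop
vertex 1.807 -1.889 2.333
vertex 2.964 -1.35 0.717
vertex 1.511 -1.901 1.992
endloop
endfacet
facet normal -0.722 -0.274 0.636
outer loop
vertex 1.807 -1.889 2.333
vertex 1.511 -1.901 1.992
vertex 1.764 -2.345 2.088
endloop
endfacet
facet normal 0.723 0.274 -0.634
outer loop
vertex 2.964 -1.35 0.717
vertex 3.216 -1.795 0.812
vertex 2.859 -1.697 0.447
endloop
endfacet
facet normal -0.651 0.579 -0.491
outer loop
vertex 2.964 -1.35 0.717
vertex 2.859 -1.697 0.447
vertex 1.511 -1.901 1.992
endloop
endfacet
facet normal -0.651 0.579 -0.491
outer loop
vertex 1.511 -1.901 1.992
vertex 2.859 -1.697 0.447
vertex 1.406 -2.247 1.723
endloop
endfacet
facet normal -0.722 -0.274 0.635
outer loop
vertex 1.511 -1.901 1.992
vertex 1.406 -2.247 1.723
vertex 1.764 -2.345 2.088
endloop
endfacet
facet normal 0.723 0.273 -0.634
outer loop
vertex 2.859 -1.697 0.447
vertex 3.216 -1.795 0.812
vertex 3.023 -2.117 0.453
endloop
endfacet
facet normal -0.588 -0.240 -0.773
outer loop
vertex 2.859 -1.697 0.447
vertex 3.023 -2.117 0.453
vertex 1.406 -2.247 1.723
endloop
endfacet
facet normal -0.588 -0.240 -0.773
outer loop
vertex 1.406 -2.247 1.723
vertex 3.023 -2.117 0.453
vertex 1.57 -2.668 1.729
endloop
endfacet
facet normal -0.722 -0.272 0.635
outer loop
vertex 1.406 -2.247 1.723
vertex 1.57 -2.668 1.729
vertex 1.764 -2.345 2.088
endloop
endfacet
facet normal 0.723 0.274 -0.635
outer loop
vertex 3.023 -2.117 0.453
vertex 3.216 -1.795 0.812
vertex 3.333 -2.295 0.729
endloop
endfacet
facet normal -0.083 -0.877 -0.473
outer loop
vertex 3.023 -2.117 0.453
vertex 3.333 -2.295 0.729
vertex 1.57 -2.668 1.729
endloop
endfacet
facet normal -0.082 -0.878 -0.471
outer loop
vertex 1.57 -2.668 1.729
vertex 3.333 -2.295 0.729
vertex 1.88 -2.845 2.005
endloop
endfacet
facet normal -0.722 -0.273 0.636
outer loop
vertex 1.57 -2.668 1.729
vertex 1.88 -2.845 2.005
vertex 1.764 -2.345 2.088
endloop
endfacet
facet normal 0.723 0.274 -0.634
outer loop
vertex 3.333 -2.295 0.729
vertex 3.216 -1.795 0.812
vertex 3.555 -2.096 1.068
endloop
endfacet
facet normal 0.485 -0.855 0.184
outer loop
vertex 3.333 -2.295 0.729
vertex 3.555 -2.096 1.068
vertex 1.88 -2.845 2.005
endloop
endfacet
facet normal 0.485 -0.855 0.184
outer loop
vertex 1.88 -2.845 2.005
vertex 3.555 -2.096 1.068
vertex 2.102 -2.646 2.343
endloop
endfacet
facet normal -0.722 -0.273 0.635
outer loop
vertex 1.88 -2.845 2.005
vertex 2.102 -2.646 2.343
vertex 1.764 -2.345 2.088
endloop
endfacet
facet normal 0.722 0.274 -0.635
outer loop
vertex 3.555 -2.096 1.068
vertex 3.216 -1.795 0.812
vertex 3.522 -1.67 1.214
endloop
endfacet
facet normal 0.687 -0.187 0.702
outer loop
vertex 3.555 -2.096 1.068
vertex 3.522 -1.67 1.214
vertex 2.102 -2.646 2.343
endloop
endfacet
facet normal 0.688 -0.190 0.700
outer loop
vertex 2.102 -2.646 2.343
vertex 3.522 -1.67 1.214
vertex 2.07 -2.221 2.49
endloop
endfacet
facet normal -0.723 -0.274 0.635
outer loop
vertex 2.102 -2.646 2.343
vertex 2.07 -2.221 2.49
vertex 1.764 -2.345 2.088
endloop
endfacet

endsolid


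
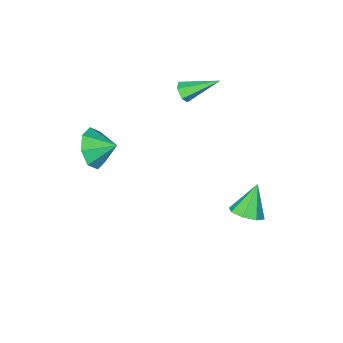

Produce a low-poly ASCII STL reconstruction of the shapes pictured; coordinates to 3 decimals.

solid 
facet normal 0.732 -0.491 -0.473
outer loop
vertex -0.472 -4.204 2.658
vertex -0.797 -4.252 2.205
vertex -0.461 -3.807 2.263
endloop
endfacet
facet normal 0.473 0.615 0.631
outer loop
vertex -0.472 -4.204 2.658
vertex -0.461 -3.807 2.263
vertex -2.143 -3.348 3.075
endloop
endfacet
facet normal 0.732 -0.491 -0.473
outer loop
vertex -0.461 -3.807 2.263
vertex -0.797 -4.252 2.205
vertex -0.786 -3.855 1.81
endloop
endfacet
facet normal 0.159 0.963 -0.216
outer loop
vertex -0.461 -3.807 2.263
vertex -0.786 -3.855 1.81
vertex -2.143 -3.348 3.075
endloop
endfacet
facet normal 0.732 -0.491 -0.473
outer loop
vertex -0.786 -3.855 1.81
vertex -0.797 -4.252 2.205
vertex -1.122 -4.299 1.751
endloop
endfacet
facet normal -0.499 0.474 -0.725
outer loop
vertex -0.786 -3.855 1.81
vertex -1.122 -4.299 1.751
vertex -2.143 -3.348 3.075
endloop
endfacet
facet normal 0.732 -0.491 -0.473
outer loop
vertex -1.122 -4.299 1.751
vertex -0.797 -4.252 2.205
vertex -1.133 -4.696 2.146
endloop
endfacet
facet normal -0.845 -0.365 -0.390
outer loop
vertex -1.122 -4.299 1.751
vertex -1.133 -4.696 2.146
vertex -2.143 -3.348 3.075
endloop
endfacet
facet normal 0.731 -0.491 -0.474
outer loop
vertex -1.133 -4.696 2.146
vertex -0.797 -4.252 2.205
vertex -0.808 -4.649 2.599
endloop
endfacet
facet normal -0.532 -0.713 0.456
outer loop
vertex -1.133 -4.696 2.146
vertex -0.808 -4.649 2.599
vertex -2.143 -3.348 3.075
endloop
endfacet
facet normal 0.732 -0.490 -0.473
outer loop
vertex -0.808 -4.649 2.599
vertex -0.797 -4.252 2.205
vertex -0.472 -4.204 2.658
endloop
endfacet
facet normal 0.127 -0.224 0.966
outer loop
vertex -0.808 -4.649 2.599
vertex -0.472 -4.204 2.658
vertex -2.143 -3.348 3.075
endloop
endfacet
facet normal 0.607 -0.665 -0.435
outer loop
vertex 5.018 -3.048 2.157
vertex 4.209 -3.402 1.57
vertex 4.948 -2.651 1.453
endloop
endfacet
facet normal 0.207 0.861 0.465
outer loop
vertex 5.018 -3.048 2.157
vertex 4.948 -2.651 1.453
vertex 3.511 -2.638 2.07
endloop
endfacet
facet normal 0.607 -0.665 -0.435
outer loop
vertex 4.948 -2.651 1.453
vertex 4.209 -3.402 1.57
vertex 4.445 -2.694 0.817
endloop
endfacet
facet normal -0.015 0.998 -0.056
outer loop
vertex 4.948 -2.651 1.453
vertex 4.445 -2.694 0.817
vertex 3.511 -2.638 2.07
endloop
endfacet
facet normal 0.608 -0.665 -0.435
outer loop
vertex 4.445 -2.694 0.817
vertex 4.209 -3.402 1.57
vertex 3.805 -3.152 0.623
endloop
endfacet
facet normal -0.460 0.803 -0.379
outer loop
vertex 4.445 -2.694 0.817
vertex 3.805 -3.152 0.623
vertex 3.511 -2.638 2.07
endloop
endfacet
facet normal 0.607 -0.665 -0.435
outer loop
vertex 3.805 -3.152 0.623
vertex 4.209 -3.402 1.57
vertex 3.401 -3.756 0.983
endloop
endfacet
facet normal -0.865 0.391 -0.315
outer loop
vertex 3.805 -3.152 0.623
vertex 3.401 -3.756 0.983
vertex 3.511 -2.638 2.07
endloop
endfacet
facet normal 0.608 -0.664 -0.436
outer loop
vertex 3.401 -3.756 0.983
vertex 4.209 -3.402 1.57
vertex 3.471 -4.154 1.687
endloop
endfacet
facet normal -0.995 0.001 0.100
outer loop
vertex 3.401 -3.756 0.983
vertex 3.471 -4.154 1.687
vertex 3.511 -2.638 2.07
endloop
endfacet
facet normal 0.608 -0.664 -0.435
outer loop
vertex 3.471 -4.154 1.687
vertex 4.209 -3.402 1.57
vertex 3.973 -4.11 2.322
endloop
endfacet
facet normal -0.773 -0.136 0.620
outer loop
vertex 3.471 -4.154 1.687
vertex 3.973 -4.11 2.322
vertex 3.511 -2.638 2.07
endloop
endfacet
facet normal 0.607 -0.665 -0.436
outer loop
vertex 3.973 -4.11 2.322
vertex 4.209 -3.402 1.57
vertex 4.614 -3.653 2.517
endloop
endfacet
facet normal -0.328 0.058 0.943
outer loop
vertex 3.973 -4.11 2.322
vertex 4.614 -3.653 2.517
vertex 3.511 -2.638 2.07
endloop
endfacet
facet normal 0.607 -0.665 -0.436
outer loop
vertex 4.614 -3.653 2.517
vertex 4.209 -3.402 1.57
vertex 5.018 -3.048 2.157
endloop
endfacet
facet normal 0.077 0.471 0.879
outer loop
vertex 4.614 -3.653 2.517
vertex 5.018 -3.048 2.157
vertex 3.511 -2.638 2.07
endloop
endfacet
facet normal 0.509 0.262 -0.820
outer loop
vertex 0.261 1.291 -1.04
vertex -0.436 1.449 -1.422
vertex 0.077 1.879 -0.966
endloop
endfacet
facet normal 0.515 0.053 0.856
outer loop
vertex 0.261 1.291 -1.04
vertex 0.077 1.879 -0.966
vertex -1.244 1.031 -0.118
endloop
endfacet
facet normal 0.509 0.263 -0.820
outer loop
vertex 0.077 1.879 -0.966
vertex -0.436 1.449 -1.422
vertex -0.407 2.214 -1.159
endloop
endfacet
facet normal 0.111 0.611 0.784
outer loop
vertex 0.077 1.879 -0.966
vertex -0.407 2.214 -1.159
vertex -1.244 1.031 -0.118
endloop
endfacet
facet normal 0.509 0.263 -0.820
outer loop
vertex -0.407 2.214 -1.159
vertex -0.436 1.449 -1.422
vertex -0.908 2.101 -1.506
endloop
endfacet
facet normal -0.485 0.745 0.457
outer loop
vertex -0.407 2.214 -1.159
vertex -0.908 2.101 -1.506
vertex -1.244 1.031 -0.118
endloop
endfacet
facet normal 0.509 0.263 -0.820
outer loop
vertex -0.908 2.101 -1.506
vertex -0.436 1.449 -1.422
vertex -1.132 1.606 -1.804
endloop
endfacet
facet normal -0.924 0.377 0.067
outer loop
vertex -0.908 2.101 -1.506
vertex -1.132 1.606 -1.804
vertex -1.244 1.031 -0.118
endloop
endfacet
facet normal 0.509 0.262 -0.820
outer loop
vertex -1.132 1.606 -1.804
vertex -0.436 1.449 -1.422
vertex -0.949 1.019 -1.878
endloop
endfacet
facet normal -0.948 -0.276 -0.157
outer loop
vertex -1.132 1.606 -1.804
vertex -0.949 1.019 -1.878
vertex -1.244 1.031 -0.118
endloop
endfacet
facet normal 0.508 0.263 -0.820
outer loop
vertex -0.949 1.019 -1.878
vertex -0.436 1.449 -1.422
vertex -0.464 0.683 -1.685
endloop
endfacet
facet normal -0.544 -0.835 -0.086
outer loop
vertex -0.949 1.019 -1.878
vertex -0.464 0.683 -1.685
vertex -1.244 1.031 -0.118
endloop
endfacet
facet normal 0.509 0.263 -0.820
outer loop
vertex -0.464 0.683 -1.685
vertex -0.436 1.449 -1.422
vertex 0.037 0.796 -1.338
endloop
endfacet
facet normal 0.052 -0.969 0.241
outer loop
vertex -0.464 0.683 -1.685
vertex 0.037 0.796 -1.338
vertex -1.244 1.031 -0.118
endloop
endfacet
facet normal 0.509 0.263 -0.820
outer loop
vertex 0.037 0.796 -1.338
vertex -0.436 1.449 -1.422
vertex 0.261 1.291 -1.04
endloop
endfacet
facet normal 0.490 -0.602 0.631
outer loop
vertex 0.037 0.796 -1.338
vertex 0.261 1.291 -1.04
vertex -1.244 1.031 -0.118
endloop
endfacet

endsolid


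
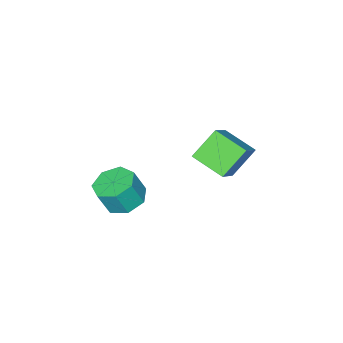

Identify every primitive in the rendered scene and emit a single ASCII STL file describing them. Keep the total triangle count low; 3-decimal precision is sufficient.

solid 
facet normal -0.705 0.157 0.691
outer loop
vertex -2.061 1.097 2.325
vertex -2.282 2.619 1.753
vertex -3.495 0.399 1.02
endloop
endfacet
facet normal 0.134 -0.928 0.348
outer loop
vertex -2.338 0.141 -0.113
vertex -2.061 1.097 2.325
vertex -3.495 0.399 1.02
endloop
endfacet
facet normal -0.705 0.157 0.691
outer loop
vertex -3.495 0.399 1.02
vertex -2.282 2.619 1.753
vertex -3.716 1.92 0.449
endloop
endfacet
facet normal -0.696 -0.339 -0.633
outer loop
vertex -3.716 1.92 0.449
vertex -2.338 0.141 -0.113
vertex -3.495 0.399 1.02
endloop
endfacet
facet normal 0.696 0.339 0.633
outer loop
vertex -2.061 1.097 2.325
vertex -1.125 2.361 0.62
vertex -2.282 2.619 1.753
endloop
endfacet
facet normal 0.135 -0.928 0.348
outer loop
vertex -0.904 0.84 1.191
vertex -2.061 1.097 2.325
vertex -2.338 0.141 -0.113
endloop
endfacet
facet normal 0.696 0.339 0.633
outer loop
vertex -0.904 0.84 1.191
vertex -1.125 2.361 0.62
vertex -2.061 1.097 2.325
endloop
endfacet
facet normal -0.135 0.927 -0.349
outer loop
vertex -2.282 2.619 1.753
vertex -1.125 2.361 0.62
vertex -3.716 1.92 0.449
endloop
endfacet
facet normal -0.696 -0.339 -0.633
outer loop
vertex -2.559 1.663 -0.685
vertex -2.338 0.141 -0.113
vertex -3.716 1.92 0.449
endloop
endfacet
facet normal -0.135 0.928 -0.348
outer loop
vertex -3.716 1.92 0.449
vertex -1.125 2.361 0.62
vertex -2.559 1.663 -0.685
endloop
endfacet
facet normal 0.705 -0.157 -0.691
outer loop
vertex -2.559 1.663 -0.685
vertex -0.904 0.84 1.191
vertex -2.338 0.141 -0.113
endloop
endfacet
facet normal 0.705 -0.157 -0.691
outer loop
vertex -1.125 2.361 0.62
vertex -0.904 0.84 1.191
vertex -2.559 1.663 -0.685
endloop
endfacet
facet normal -0.334 0.197 -0.922
outer loop
vertex 2.793 -0.297 -0.804
vertex 1.881 -0.301 -0.474
vertex 2.498 0.445 -0.538
endloop
endfacet
facet normal 0.875 0.429 -0.225
outer loop
vertex 2.793 -0.297 -0.804
vertex 2.498 0.445 -0.538
vertex 3.231 -0.556 0.404
endloop
endfacet
facet normal 0.875 0.429 -0.225
outer loop
vertex 3.231 -0.556 0.404
vertex 2.498 0.445 -0.538
vertex 2.936 0.186 0.67
endloop
endfacet
facet normal 0.334 -0.198 0.922
outer loop
vertex 3.231 -0.556 0.404
vertex 2.936 0.186 0.67
vertex 2.319 -0.559 0.734
endloop
endfacet
facet normal -0.334 0.197 -0.922
outer loop
vertex 2.498 0.445 -0.538
vertex 1.881 -0.301 -0.474
vertex 1.738 0.626 -0.224
endloop
endfacet
facet normal 0.272 0.956 0.107
outer loop
vertex 2.498 0.445 -0.538
vertex 1.738 0.626 -0.224
vertex 2.936 0.186 0.67
endloop
endfacet
facet normal 0.272 0.956 0.107
outer loop
vertex 2.936 0.186 0.67
vertex 1.738 0.626 -0.224
vertex 2.176 0.367 0.984
endloop
endfacet
facet normal 0.334 -0.197 0.922
outer loop
vertex 2.936 0.186 0.67
vertex 2.176 0.367 0.984
vertex 2.319 -0.559 0.734
endloop
endfacet
facet normal -0.334 0.197 -0.922
outer loop
vertex 1.738 0.626 -0.224
vertex 1.881 -0.301 -0.474
vertex 1.086 0.109 -0.098
endloop
endfacet
facet normal -0.537 0.764 0.358
outer loop
vertex 1.738 0.626 -0.224
vertex 1.086 0.109 -0.098
vertex 2.176 0.367 0.984
endloop
endfacet
facet normal -0.537 0.764 0.358
outer loop
vertex 2.176 0.367 0.984
vertex 1.086 0.109 -0.098
vertex 1.524 -0.15 1.11
endloop
endfacet
facet normal 0.334 -0.197 0.922
outer loop
vertex 2.176 0.367 0.984
vertex 1.524 -0.15 1.11
vertex 2.319 -0.559 0.734
endloop
endfacet
facet normal -0.334 0.197 -0.922
outer loop
vertex 1.086 0.109 -0.098
vertex 1.881 -0.301 -0.474
vertex 1.033 -0.717 -0.255
endloop
endfacet
facet normal -0.940 -0.004 0.340
outer loop
vertex 1.086 0.109 -0.098
vertex 1.033 -0.717 -0.255
vertex 1.524 -0.15 1.11
endloop
endfacet
facet normal -0.941 -0.004 0.340
outer loop
vertex 1.524 -0.15 1.11
vertex 1.033 -0.717 -0.255
vertex 1.47 -0.975 0.952
endloop
endfacet
facet normal 0.334 -0.198 0.922
outer loop
vertex 1.524 -0.15 1.11
vertex 1.47 -0.975 0.952
vertex 2.319 -0.559 0.734
endloop
endfacet
facet normal -0.335 0.197 -0.921
outer loop
vertex 1.033 -0.717 -0.255
vertex 1.881 -0.301 -0.474
vertex 1.618 -1.229 -0.577
endloop
endfacet
facet normal -0.636 -0.769 0.066
outer loop
vertex 1.033 -0.717 -0.255
vertex 1.618 -1.229 -0.577
vertex 1.47 -0.975 0.952
endloop
endfacet
facet normal -0.636 -0.769 0.066
outer loop
vertex 1.47 -0.975 0.952
vertex 1.618 -1.229 -0.577
vertex 2.056 -1.487 0.63
endloop
endfacet
facet normal 0.334 -0.198 0.922
outer loop
vertex 1.47 -0.975 0.952
vertex 2.056 -1.487 0.63
vertex 2.319 -0.559 0.734
endloop
endfacet
facet normal -0.334 0.197 -0.922
outer loop
vertex 1.618 -1.229 -0.577
vertex 1.881 -0.301 -0.474
vertex 2.402 -1.042 -0.821
endloop
endfacet
facet normal 0.148 -0.955 -0.258
outer loop
vertex 1.618 -1.229 -0.577
vertex 2.402 -1.042 -0.821
vertex 2.056 -1.487 0.63
endloop
endfacet
facet normal 0.148 -0.955 -0.258
outer loop
vertex 2.056 -1.487 0.63
vertex 2.402 -1.042 -0.821
vertex 2.839 -1.3 0.386
endloop
endfacet
facet normal 0.334 -0.198 0.921
outer loop
vertex 2.056 -1.487 0.63
vertex 2.839 -1.3 0.386
vertex 2.319 -0.559 0.734
endloop
endfacet
facet normal -0.334 0.197 -0.922
outer loop
vertex 2.402 -1.042 -0.821
vertex 1.881 -0.301 -0.474
vertex 2.793 -0.297 -0.804
endloop
endfacet
facet normal 0.820 -0.422 -0.387
outer loop
vertex 2.402 -1.042 -0.821
vertex 2.793 -0.297 -0.804
vertex 2.839 -1.3 0.386
endloop
endfacet
facet normal 0.819 -0.422 -0.388
outer loop
vertex 2.839 -1.3 0.386
vertex 2.793 -0.297 -0.804
vertex 3.231 -0.556 0.404
endloop
endfacet
facet normal 0.334 -0.198 0.921
outer loop
vertex 2.839 -1.3 0.386
vertex 3.231 -0.556 0.404
vertex 2.319 -0.559 0.734
endloop
endfacet

endsolid


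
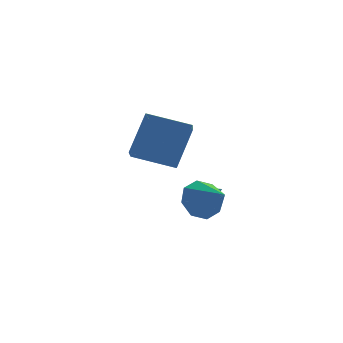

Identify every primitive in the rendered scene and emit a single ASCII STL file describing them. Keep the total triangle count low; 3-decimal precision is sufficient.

solid 
facet normal -0.396 -0.366 -0.843
outer loop
vertex -3.024 -1.962 2.065
vertex -4.63 -1.337 2.548
vertex -2.672 -0.409 1.226
endloop
endfacet
facet normal 0.898 -0.349 -0.269
outer loop
vertex -1.91 0.297 2.852
vertex -3.024 -1.962 2.065
vertex -2.672 -0.409 1.226
endloop
endfacet
facet normal -0.395 -0.366 -0.842
outer loop
vertex -2.672 -0.409 1.226
vertex -4.63 -1.337 2.548
vertex -4.279 0.216 1.708
endloop
endfacet
facet normal 0.196 0.863 -0.466
outer loop
vertex -4.279 0.216 1.708
vertex -1.91 0.297 2.852
vertex -2.672 -0.409 1.226
endloop
endfacet
facet normal -0.196 -0.863 0.466
outer loop
vertex -3.024 -1.962 2.065
vertex -3.868 -0.631 4.174
vertex -4.63 -1.337 2.548
endloop
endfacet
facet normal 0.898 -0.349 -0.270
outer loop
vertex -2.261 -1.256 3.692
vertex -3.024 -1.962 2.065
vertex -1.91 0.297 2.852
endloop
endfacet
facet normal -0.196 -0.863 0.466
outer loop
vertex -2.261 -1.256 3.692
vertex -3.868 -0.631 4.174
vertex -3.024 -1.962 2.065
endloop
endfacet
facet normal -0.898 0.349 0.269
outer loop
vertex -4.63 -1.337 2.548
vertex -3.868 -0.631 4.174
vertex -4.279 0.216 1.708
endloop
endfacet
facet normal 0.196 0.863 -0.466
outer loop
vertex -3.516 0.922 3.335
vertex -1.91 0.297 2.852
vertex -4.279 0.216 1.708
endloop
endfacet
facet normal -0.898 0.349 0.269
outer loop
vertex -4.279 0.216 1.708
vertex -3.868 -0.631 4.174
vertex -3.516 0.922 3.335
endloop
endfacet
facet normal 0.396 0.366 0.842
outer loop
vertex -3.516 0.922 3.335
vertex -2.261 -1.256 3.692
vertex -1.91 0.297 2.852
endloop
endfacet
facet normal 0.395 0.366 0.843
outer loop
vertex -3.868 -0.631 4.174
vertex -2.261 -1.256 3.692
vertex -3.516 0.922 3.335
endloop
endfacet
facet normal -0.401 0.784 -0.474
outer loop
vertex -1.39 -0.753 0.405
vertex -1.923 -1.328 -0.095
vertex -2.016 -0.885 0.717
endloop
endfacet
facet normal 0.424 0.112 0.899
outer loop
vertex -1.39 -0.753 0.405
vertex -2.016 -0.885 0.717
vertex -1.337 -2.472 0.595
endloop
endfacet
facet normal -0.402 0.784 -0.474
outer loop
vertex -2.016 -0.885 0.717
vertex -1.923 -1.328 -0.095
vertex -2.587 -1.276 0.554
endloop
endfacet
facet normal -0.175 -0.150 0.973
outer loop
vertex -2.016 -0.885 0.717
vertex -2.587 -1.276 0.554
vertex -1.337 -2.472 0.595
endloop
endfacet
facet normal -0.401 0.784 -0.473
outer loop
vertex -2.587 -1.276 0.554
vertex -1.923 -1.328 -0.095
vertex -2.77 -1.698 0.01
endloop
endfacet
facet normal -0.554 -0.557 0.619
outer loop
vertex -2.587 -1.276 0.554
vertex -2.77 -1.698 0.01
vertex -1.337 -2.472 0.595
endloop
endfacet
facet normal -0.401 0.785 -0.472
outer loop
vertex -2.77 -1.698 0.01
vertex -1.923 -1.328 -0.095
vertex -2.456 -1.902 -0.596
endloop
endfacet
facet normal -0.488 -0.872 0.041
outer loop
vertex -2.77 -1.698 0.01
vertex -2.456 -1.902 -0.596
vertex -1.337 -2.472 0.595
endloop
endfacet
facet normal -0.401 0.785 -0.473
outer loop
vertex -2.456 -1.902 -0.596
vertex -1.923 -1.328 -0.095
vertex -1.83 -1.77 -0.908
endloop
endfacet
facet normal -0.017 -0.908 -0.419
outer loop
vertex -2.456 -1.902 -0.596
vertex -1.83 -1.77 -0.908
vertex -1.337 -2.472 0.595
endloop
endfacet
facet normal -0.402 0.785 -0.472
outer loop
vertex -1.83 -1.77 -0.908
vertex -1.923 -1.328 -0.095
vertex -1.259 -1.379 -0.744
endloop
endfacet
facet normal 0.584 -0.645 -0.493
outer loop
vertex -1.83 -1.77 -0.908
vertex -1.259 -1.379 -0.744
vertex -1.337 -2.472 0.595
endloop
endfacet
facet normal -0.402 0.784 -0.473
outer loop
vertex -1.259 -1.379 -0.744
vertex -1.923 -1.328 -0.095
vertex -1.076 -0.957 -0.2
endloop
endfacet
facet normal 0.961 -0.238 -0.139
outer loop
vertex -1.259 -1.379 -0.744
vertex -1.076 -0.957 -0.2
vertex -1.337 -2.472 0.595
endloop
endfacet
facet normal -0.402 0.784 -0.473
outer loop
vertex -1.076 -0.957 -0.2
vertex -1.923 -1.328 -0.095
vertex -1.39 -0.753 0.405
endloop
endfacet
facet normal 0.895 0.076 0.439
outer loop
vertex -1.076 -0.957 -0.2
vertex -1.39 -0.753 0.405
vertex -1.337 -2.472 0.595
endloop
endfacet
facet normal -0.401 0.714 -0.574
outer loop
vertex -0.671 2.686 -1.567
vertex -1.117 2.388 -1.626
vertex -1.005 2.756 -1.247
endloop
endfacet
facet normal 0.670 0.428 0.606
outer loop
vertex -0.671 2.686 -1.567
vertex -1.005 2.756 -1.247
vertex -0.523 1.332 -0.774
endloop
endfacet
facet normal -0.401 0.714 -0.575
outer loop
vertex -1.005 2.756 -1.247
vertex -1.117 2.388 -1.626
vertex -1.424 2.549 -1.212
endloop
endfacet
facet normal -0.066 0.294 0.953
outer loop
vertex -1.005 2.756 -1.247
vertex -1.424 2.549 -1.212
vertex -0.523 1.332 -0.774
endloop
endfacet
facet normal -0.402 0.712 -0.575
outer loop
vertex -1.424 2.549 -1.212
vertex -1.117 2.388 -1.626
vertex -1.612 2.22 -1.488
endloop
endfacet
facet normal -0.657 -0.228 0.719
outer loop
vertex -1.424 2.549 -1.212
vertex -1.612 2.22 -1.488
vertex -0.523 1.332 -0.774
endloop
endfacet
facet normal -0.402 0.713 -0.575
outer loop
vertex -1.612 2.22 -1.488
vertex -1.117 2.388 -1.626
vertex -1.427 2.018 -1.868
endloop
endfacet
facet normal -0.660 -0.748 0.076
outer loop
vertex -1.612 2.22 -1.488
vertex -1.427 2.018 -1.868
vertex -0.523 1.332 -0.774
endloop
endfacet
facet normal -0.401 0.713 -0.576
outer loop
vertex -1.427 2.018 -1.868
vertex -1.117 2.388 -1.626
vertex -1.009 2.094 -2.065
endloop
endfacet
facet normal -0.071 -0.870 -0.487
outer loop
vertex -1.427 2.018 -1.868
vertex -1.009 2.094 -2.065
vertex -0.523 1.332 -0.774
endloop
endfacet
facet normal -0.401 0.713 -0.576
outer loop
vertex -1.009 2.094 -2.065
vertex -1.117 2.388 -1.626
vertex -0.672 2.391 -1.932
endloop
endfacet
facet normal 0.664 -0.507 -0.549
outer loop
vertex -1.009 2.094 -2.065
vertex -0.672 2.391 -1.932
vertex -0.523 1.332 -0.774
endloop
endfacet
facet normal -0.400 0.713 -0.575
outer loop
vertex -0.672 2.391 -1.932
vertex -1.117 2.388 -1.626
vertex -0.671 2.686 -1.567
endloop
endfacet
facet normal 0.995 0.073 -0.062
outer loop
vertex -0.672 2.391 -1.932
vertex -0.671 2.686 -1.567
vertex -0.523 1.332 -0.774
endloop
endfacet

endsolid


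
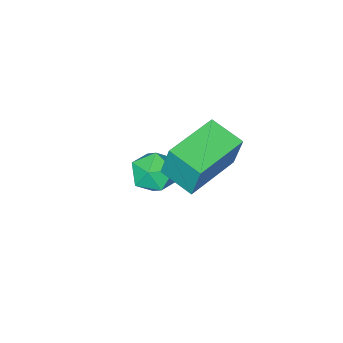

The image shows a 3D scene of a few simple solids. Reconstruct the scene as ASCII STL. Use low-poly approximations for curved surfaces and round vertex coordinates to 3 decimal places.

solid 
facet normal -0.988 -0.147 0.043
outer loop
vertex -0.232 3.102 2.865
vertex -0.425 4.296 2.514
vertex -0.231 2.709 1.532
endloop
endfacet
facet normal 0.154 -0.948 0.280
outer loop
vertex 1.745 3.004 1.446
vertex -0.232 3.102 2.865
vertex -0.231 2.709 1.532
endloop
endfacet
facet normal -0.988 -0.148 0.043
outer loop
vertex -0.231 2.709 1.532
vertex -0.425 4.296 2.514
vertex -0.425 3.904 1.18
endloop
endfacet
facet normal 0.000 -0.282 -0.959
outer loop
vertex -0.425 3.904 1.18
vertex 1.745 3.004 1.446
vertex -0.231 2.709 1.532
endloop
endfacet
facet normal -0.000 0.282 0.959
outer loop
vertex -0.232 3.102 2.865
vertex 1.551 4.591 2.428
vertex -0.425 4.296 2.514
endloop
endfacet
facet normal 0.153 -0.948 0.279
outer loop
vertex 1.745 3.396 2.78
vertex -0.232 3.102 2.865
vertex 1.745 3.004 1.446
endloop
endfacet
facet normal -0.001 0.282 0.959
outer loop
vertex 1.745 3.396 2.78
vertex 1.551 4.591 2.428
vertex -0.232 3.102 2.865
endloop
endfacet
facet normal -0.154 0.948 -0.279
outer loop
vertex -0.425 4.296 2.514
vertex 1.551 4.591 2.428
vertex -0.425 3.904 1.18
endloop
endfacet
facet normal 0.001 -0.282 -0.959
outer loop
vertex 1.552 4.198 1.095
vertex 1.745 3.004 1.446
vertex -0.425 3.904 1.18
endloop
endfacet
facet normal -0.153 0.948 -0.280
outer loop
vertex -0.425 3.904 1.18
vertex 1.551 4.591 2.428
vertex 1.552 4.198 1.095
endloop
endfacet
facet normal 0.988 0.147 -0.043
outer loop
vertex 1.552 4.198 1.095
vertex 1.745 3.396 2.78
vertex 1.745 3.004 1.446
endloop
endfacet
facet normal 0.988 0.148 -0.043
outer loop
vertex 1.551 4.591 2.428
vertex 1.745 3.396 2.78
vertex 1.552 4.198 1.095
endloop
endfacet
facet normal 0.299 0.868 0.397
outer loop
vertex 0.319 1.363 -1.748
vertex -0.294 1.286 -1.117
vertex 0.514 0.95 -0.992
endloop
endfacet
facet normal 0.842 0.534 0.075
outer loop
vertex 0.319 1.363 -1.748
vertex 0.514 0.95 -0.992
vertex 0.793 0.618 -1.76
endloop
endfacet
facet normal 0.665 0.433 -0.609
outer loop
vertex 0.319 1.363 -1.748
vertex 0.793 0.618 -1.76
vertex 0.159 0.747 -2.361
endloop
endfacet
facet normal 0.012 0.704 -0.710
outer loop
vertex 0.319 1.363 -1.748
vertex 0.159 0.747 -2.361
vertex -0.513 1.16 -1.963
endloop
endfacet
facet normal -0.214 0.973 -0.089
outer loop
vertex 0.319 1.363 -1.748
vertex -0.513 1.16 -1.963
vertex -0.294 1.286 -1.117
endloop
endfacet
facet normal 0.919 -0.107 0.380
outer loop
vertex 0.793 0.618 -1.76
vertex 0.514 0.95 -0.992
vertex 0.473 0.08 -1.137
endloop
endfacet
facet normal 0.041 0.434 0.900
outer loop
vertex 0.514 0.95 -0.992
vertex -0.294 1.286 -1.117
vertex -0.199 0.493 -0.739
endloop
endfacet
facet normal -0.790 0.603 0.115
outer loop
vertex -0.294 1.286 -1.117
vertex -0.513 1.16 -1.963
vertex -0.833 0.622 -1.34
endloop
endfacet
facet normal -0.424 0.168 -0.890
outer loop
vertex -0.513 1.16 -1.963
vertex 0.159 0.747 -2.361
vertex -0.554 0.29 -2.108
endloop
endfacet
facet normal 0.633 -0.270 -0.726
outer loop
vertex 0.159 0.747 -2.361
vertex 0.793 0.618 -1.76
vertex 0.254 -0.046 -1.983
endloop
endfacet
facet normal -0.012 -0.704 0.710
outer loop
vertex -0.359 -0.123 -1.352
vertex 0.473 0.08 -1.137
vertex -0.199 0.493 -0.739
endloop
endfacet
facet normal -0.665 -0.433 0.609
outer loop
vertex -0.359 -0.123 -1.352
vertex -0.199 0.493 -0.739
vertex -0.833 0.622 -1.34
endloop
endfacet
facet normal -0.842 -0.534 -0.075
outer loop
vertex -0.359 -0.123 -1.352
vertex -0.833 0.622 -1.34
vertex -0.554 0.29 -2.108
endloop
endfacet
facet normal -0.299 -0.868 -0.397
outer loop
vertex -0.359 -0.123 -1.352
vertex -0.554 0.29 -2.108
vertex 0.254 -0.046 -1.983
endloop
endfacet
facet normal 0.214 -0.973 0.089
outer loop
vertex -0.359 -0.123 -1.352
vertex 0.254 -0.046 -1.983
vertex 0.473 0.08 -1.137
endloop
endfacet
facet normal 0.424 -0.168 0.890
outer loop
vertex -0.199 0.493 -0.739
vertex 0.473 0.08 -1.137
vertex 0.514 0.95 -0.992
endloop
endfacet
facet normal -0.633 0.270 0.726
outer loop
vertex -0.833 0.622 -1.34
vertex -0.199 0.493 -0.739
vertex -0.294 1.286 -1.117
endloop
endfacet
facet normal -0.919 0.107 -0.380
outer loop
vertex -0.554 0.29 -2.108
vertex -0.833 0.622 -1.34
vertex -0.513 1.16 -1.963
endloop
endfacet
facet normal -0.041 -0.434 -0.900
outer loop
vertex 0.254 -0.046 -1.983
vertex -0.554 0.29 -2.108
vertex 0.159 0.747 -2.361
endloop
endfacet
facet normal 0.790 -0.603 -0.115
outer loop
vertex 0.473 0.08 -1.137
vertex 0.254 -0.046 -1.983
vertex 0.793 0.618 -1.76
endloop
endfacet

endsolid


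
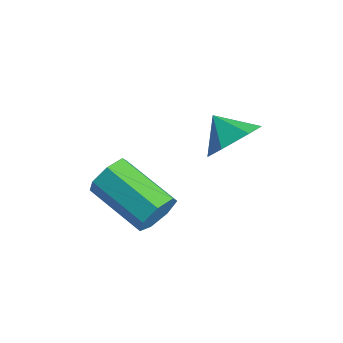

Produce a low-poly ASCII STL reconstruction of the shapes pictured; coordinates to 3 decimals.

solid 
facet normal 0.896 0.262 -0.360
outer loop
vertex 1.54 -1.181 -3.268
vertex 1.235 -0.969 -3.873
vertex 1.361 -0.592 -3.285
endloop
endfacet
facet normal 0.336 0.129 0.933
outer loop
vertex 1.54 -1.181 -3.268
vertex 1.361 -0.592 -3.285
vertex -0.171 -1.682 -2.582
endloop
endfacet
facet normal 0.336 0.129 0.933
outer loop
vertex -0.171 -1.682 -2.582
vertex 1.361 -0.592 -3.285
vertex -0.35 -1.093 -2.599
endloop
endfacet
facet normal -0.896 -0.262 0.359
outer loop
vertex -0.171 -1.682 -2.582
vertex -0.35 -1.093 -2.599
vertex -0.475 -1.471 -3.187
endloop
endfacet
facet normal 0.896 0.262 -0.360
outer loop
vertex 1.361 -0.592 -3.285
vertex 1.235 -0.969 -3.873
vertex 1.087 -0.287 -3.745
endloop
endfacet
facet normal -0.018 0.828 0.560
outer loop
vertex 1.361 -0.592 -3.285
vertex 1.087 -0.287 -3.745
vertex -0.35 -1.093 -2.599
endloop
endfacet
facet normal -0.018 0.828 0.560
outer loop
vertex -0.35 -1.093 -2.599
vertex 1.087 -0.287 -3.745
vertex -0.624 -0.788 -3.059
endloop
endfacet
facet normal -0.896 -0.263 0.359
outer loop
vertex -0.35 -1.093 -2.599
vertex -0.624 -0.788 -3.059
vertex -0.475 -1.471 -3.187
endloop
endfacet
facet normal 0.896 0.262 -0.359
outer loop
vertex 1.087 -0.287 -3.745
vertex 1.235 -0.969 -3.873
vertex 0.925 -0.496 -4.301
endloop
endfacet
facet normal -0.359 0.903 -0.235
outer loop
vertex 1.087 -0.287 -3.745
vertex 0.925 -0.496 -4.301
vertex -0.624 -0.788 -3.059
endloop
endfacet
facet normal -0.359 0.904 -0.235
outer loop
vertex -0.624 -0.788 -3.059
vertex 0.925 -0.496 -4.301
vertex -0.786 -0.997 -3.616
endloop
endfacet
facet normal -0.896 -0.263 0.359
outer loop
vertex -0.624 -0.788 -3.059
vertex -0.786 -0.997 -3.616
vertex -0.475 -1.471 -3.187
endloop
endfacet
facet normal 0.896 0.262 -0.359
outer loop
vertex 0.925 -0.496 -4.301
vertex 1.235 -0.969 -3.873
vertex 0.997 -1.062 -4.535
endloop
endfacet
facet normal -0.429 0.298 -0.853
outer loop
vertex 0.925 -0.496 -4.301
vertex 0.997 -1.062 -4.535
vertex -0.786 -0.997 -3.616
endloop
endfacet
facet normal -0.429 0.297 -0.853
outer loop
vertex -0.786 -0.997 -3.616
vertex 0.997 -1.062 -4.535
vertex -0.714 -1.563 -3.849
endloop
endfacet
facet normal -0.896 -0.262 0.360
outer loop
vertex -0.786 -0.997 -3.616
vertex -0.714 -1.563 -3.849
vertex -0.475 -1.471 -3.187
endloop
endfacet
facet normal 0.896 0.262 -0.359
outer loop
vertex 0.997 -1.062 -4.535
vertex 1.235 -0.969 -3.873
vertex 1.248 -1.558 -4.27
endloop
endfacet
facet normal -0.176 -0.532 -0.828
outer loop
vertex 0.997 -1.062 -4.535
vertex 1.248 -1.558 -4.27
vertex -0.714 -1.563 -3.849
endloop
endfacet
facet normal -0.176 -0.532 -0.828
outer loop
vertex -0.714 -1.563 -3.849
vertex 1.248 -1.558 -4.27
vertex -0.462 -2.059 -3.584
endloop
endfacet
facet normal -0.895 -0.263 0.360
outer loop
vertex -0.714 -1.563 -3.849
vertex -0.462 -2.059 -3.584
vertex -0.475 -1.471 -3.187
endloop
endfacet
facet normal 0.896 0.262 -0.360
outer loop
vertex 1.248 -1.558 -4.27
vertex 1.235 -0.969 -3.873
vertex 1.49 -1.611 -3.706
endloop
endfacet
facet normal 0.209 -0.961 -0.180
outer loop
vertex 1.248 -1.558 -4.27
vertex 1.49 -1.611 -3.706
vertex -0.462 -2.059 -3.584
endloop
endfacet
facet normal 0.209 -0.961 -0.180
outer loop
vertex -0.462 -2.059 -3.584
vertex 1.49 -1.611 -3.706
vertex -0.221 -2.112 -3.02
endloop
endfacet
facet normal -0.896 -0.262 0.358
outer loop
vertex -0.462 -2.059 -3.584
vertex -0.221 -2.112 -3.02
vertex -0.475 -1.471 -3.187
endloop
endfacet
facet normal 0.896 0.262 -0.360
outer loop
vertex 1.49 -1.611 -3.706
vertex 1.235 -0.969 -3.873
vertex 1.54 -1.181 -3.268
endloop
endfacet
facet normal 0.437 -0.666 0.604
outer loop
vertex 1.49 -1.611 -3.706
vertex 1.54 -1.181 -3.268
vertex -0.221 -2.112 -3.02
endloop
endfacet
facet normal 0.437 -0.666 0.604
outer loop
vertex -0.221 -2.112 -3.02
vertex 1.54 -1.181 -3.268
vertex -0.171 -1.682 -2.582
endloop
endfacet
facet normal -0.896 -0.261 0.359
outer loop
vertex -0.221 -2.112 -3.02
vertex -0.171 -1.682 -2.582
vertex -0.475 -1.471 -3.187
endloop
endfacet
facet normal 0.757 0.179 -0.629
outer loop
vertex 1.42 0.891 -1.881
vertex 1.0 1.602 -2.184
vertex 1.55 1.674 -1.502
endloop
endfacet
facet normal 0.062 -0.443 0.894
outer loop
vertex 1.42 0.891 -1.881
vertex 1.55 1.674 -1.502
vertex 0.22 1.418 -1.536
endloop
endfacet
facet normal 0.757 0.179 -0.629
outer loop
vertex 1.55 1.674 -1.502
vertex 1.0 1.602 -2.184
vertex 1.13 2.385 -1.805
endloop
endfacet
facet normal -0.090 0.345 0.934
outer loop
vertex 1.55 1.674 -1.502
vertex 1.13 2.385 -1.805
vertex 0.22 1.418 -1.536
endloop
endfacet
facet normal 0.756 0.179 -0.629
outer loop
vertex 1.13 2.385 -1.805
vertex 1.0 1.602 -2.184
vertex 0.579 2.313 -2.488
endloop
endfacet
facet normal -0.603 0.682 0.414
outer loop
vertex 1.13 2.385 -1.805
vertex 0.579 2.313 -2.488
vertex 0.22 1.418 -1.536
endloop
endfacet
facet normal 0.756 0.179 -0.629
outer loop
vertex 0.579 2.313 -2.488
vertex 1.0 1.602 -2.184
vertex 0.449 1.53 -2.867
endloop
endfacet
facet normal -0.962 0.230 -0.146
outer loop
vertex 0.579 2.313 -2.488
vertex 0.449 1.53 -2.867
vertex 0.22 1.418 -1.536
endloop
endfacet
facet normal 0.757 0.178 -0.629
outer loop
vertex 0.449 1.53 -2.867
vertex 1.0 1.602 -2.184
vertex 0.869 0.819 -2.563
endloop
endfacet
facet normal -0.809 -0.557 -0.186
outer loop
vertex 0.449 1.53 -2.867
vertex 0.869 0.819 -2.563
vertex 0.22 1.418 -1.536
endloop
endfacet
facet normal 0.756 0.178 -0.630
outer loop
vertex 0.869 0.819 -2.563
vertex 1.0 1.602 -2.184
vertex 1.42 0.891 -1.881
endloop
endfacet
facet normal -0.297 -0.895 0.334
outer loop
vertex 0.869 0.819 -2.563
vertex 1.42 0.891 -1.881
vertex 0.22 1.418 -1.536
endloop
endfacet

endsolid
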